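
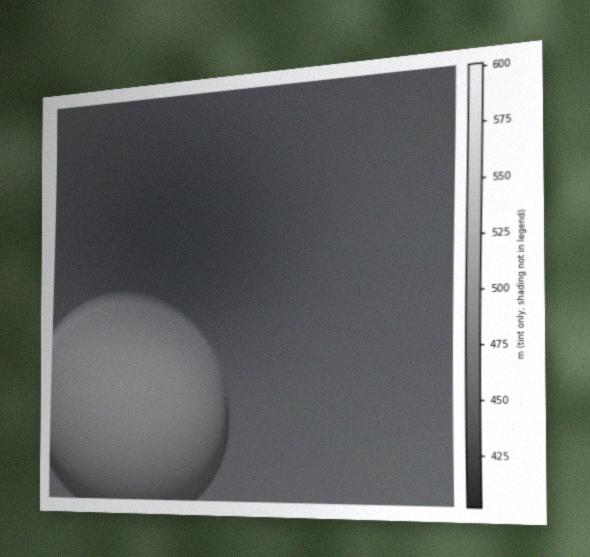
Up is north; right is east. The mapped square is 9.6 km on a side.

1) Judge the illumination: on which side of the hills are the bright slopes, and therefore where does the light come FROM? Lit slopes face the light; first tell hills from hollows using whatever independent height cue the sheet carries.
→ N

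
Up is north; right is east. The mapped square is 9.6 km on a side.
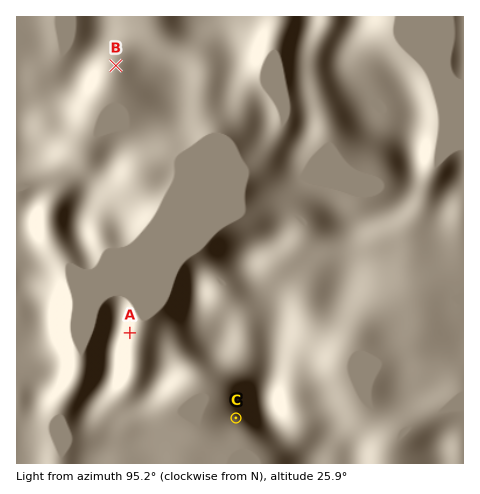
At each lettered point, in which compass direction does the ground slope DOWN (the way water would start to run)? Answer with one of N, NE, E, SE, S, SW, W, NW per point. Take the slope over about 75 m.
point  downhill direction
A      E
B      S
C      SW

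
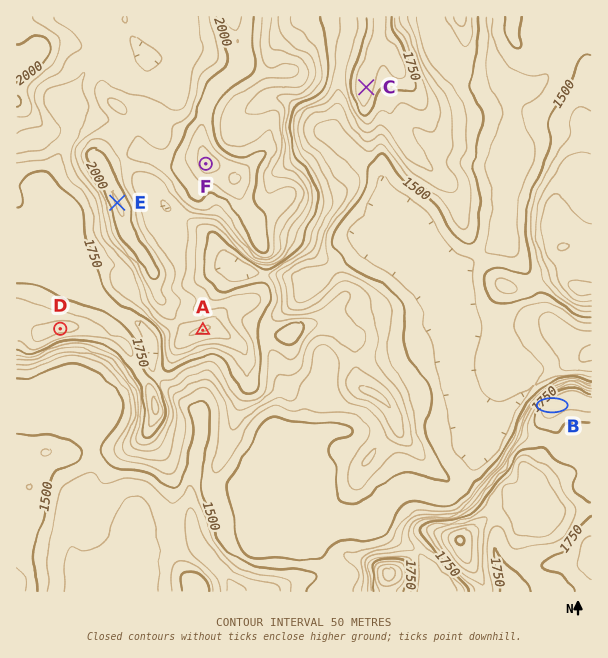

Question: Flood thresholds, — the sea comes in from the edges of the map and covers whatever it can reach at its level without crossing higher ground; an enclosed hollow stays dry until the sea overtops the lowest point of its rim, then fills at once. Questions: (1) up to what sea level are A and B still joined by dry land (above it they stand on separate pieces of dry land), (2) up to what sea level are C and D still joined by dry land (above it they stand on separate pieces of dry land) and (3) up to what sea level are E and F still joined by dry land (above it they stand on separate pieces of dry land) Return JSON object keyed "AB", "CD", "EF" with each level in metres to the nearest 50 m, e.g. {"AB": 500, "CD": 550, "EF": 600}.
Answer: {"AB": 1500, "CD": 1700, "EF": 1950}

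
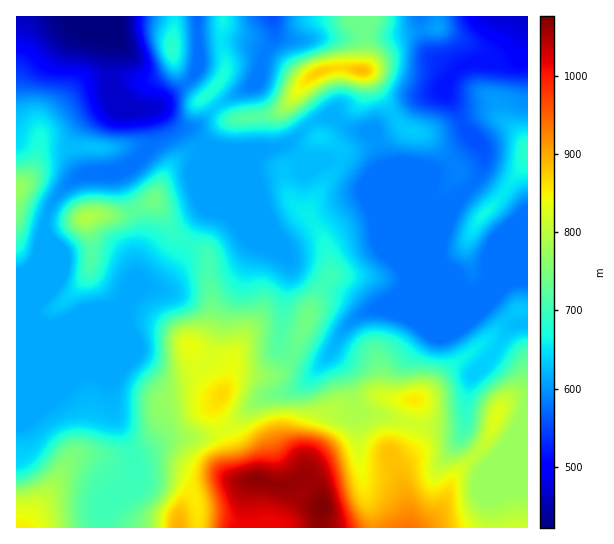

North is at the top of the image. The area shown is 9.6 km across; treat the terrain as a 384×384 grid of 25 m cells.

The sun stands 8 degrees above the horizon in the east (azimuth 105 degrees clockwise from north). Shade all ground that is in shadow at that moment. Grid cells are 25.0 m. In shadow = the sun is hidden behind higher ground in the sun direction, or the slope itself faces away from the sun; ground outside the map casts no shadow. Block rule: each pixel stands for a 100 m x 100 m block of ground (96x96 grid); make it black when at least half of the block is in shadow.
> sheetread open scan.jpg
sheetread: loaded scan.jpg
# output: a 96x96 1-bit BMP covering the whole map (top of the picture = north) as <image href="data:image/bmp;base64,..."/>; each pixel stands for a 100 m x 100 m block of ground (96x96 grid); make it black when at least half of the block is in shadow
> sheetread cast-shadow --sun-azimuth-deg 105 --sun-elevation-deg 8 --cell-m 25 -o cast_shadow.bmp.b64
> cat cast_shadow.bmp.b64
<image width="96" height="96" href="data:image/bmp;base64,Qk2+BAAAAAAAAD4AAAAoAAAAYAAAAGAAAAABAAEAAAAAAIAEAAATCwAAEwsAAAIAAAAAAAAA////AAAAAAAAAAH8PwAAAAAAAAAAAAf8/wAAAAAAAAAAAB/9/wAAAAAAAAAAAH/9/wAAAAAAAAAAAH/9/wAAAAAAAAAAAH///wAAAAAAAAAAAD///wAAAAAAAABgAB///wAAAAAAAAD4AB///wAAAAAAAAD8AB///wAAAAAAAAD+AB///8AAAAAAAAD+AD////AAAAAAAAD/AD////hwAAAAAAD/AD////jwACAAOAD/gH////34AGAAPAB/wH/////4AHAAPgB/wH/////4APAAPwA/wP+AAf/AAHAAPwADAH8AAP4AAAAAP4AAAD+AAH8AAAAAP4AAAH+AAB8AAAAAP4AAAH+DAA8AAAAAP8AAAH+DgAAAAAAAP8AAAP+DAAAAAAAAP8AAAP+DAAADwAAAP+AAAP+CAAAH4AAAP+AAAP/GAAAD4cDAH/AAAP/uAAAB88DgH/gAAP/+AAAA/8AAD/gAAH/+AAAAP4AAB/wAAD/+AAAAHwAAA/wAAD/+AAAAHwAAAfwAAH/+AAAAH4AAAP4AAH/+AAAAH4AA8H4AAH/+AAAAH4AB+D4AAH/+AAAAD8AA/AwAAH/+AAAAD8AAPgAAAP/+AAAAB8AAHwAAAP//AAAAAAAAB4AAAH//wAAAAAAAA8AAAD//4AAAAAAAAOAAAAP/4AAYAAAAAHAAAAAf8AAcAAAAADgAAAAP8AAcAAAAABgAgAAP4AAeAAAAAAAA4AAH4AAfAAAAAAAA8AAD4AAfAAAAAAAA+AABwAAfgAAAAAAB+AAAQAAfgAAAAAAB+AAAAAAPgAAAAAAB+AAAAAAPAAAAAAAB+AAAAAAHAAAAAAAB+AAAAAAAAAAAQAAB+AAAAAAAAAAA4AAD8AAAAAAAAAAA8AAD4AAAAAAAAAAA+AAH4AAAAAAAAAAA+AAP8AAAAAAAAAAA/AAP8AAAAAAAAAAA/AAf+AAAAAAAAAAAfgAP/AAAAAAAAAAAfwAP/AYAAAAAAAAAP4AH/D+AAAAAAAAAH8AA+P/AAAAAAAAAB8AAAf/AAAAAAAAAA+AAAf/gAAAAAAAAA/AAAP/gAAAAAAAAAfAAAB/gAAAAAAAAAfgAAAPwAAAAAAAAAfwAAADwAAAAAAAAAfwAAAAAAAAAAAAAA/wAAAAAAAAAAAAAA/4AAAAAAAAAAAAAA/wAAAAAAAAAAAAAA/wAAAAAAAAAAAAAAAAAAAB8HgAAAAAAAAAAAAD/PwAAAAAAAAAAAAH/H4AAAAAAAAAAAAH/j+fAAAAAAAAAAAH/gf/gAAAAAAAAAAP/wP/gAAAAGAAAAAf/4P/wAAAAOAAAAAf/8P/4AAAAfAAAAAf/+P/8AAAAeAAAAAP5/P/+AAAAAAAAAAP4/P//AAAAAAAAAA/4fv//gAAAAAAAAD/4fP//8AAAAAAAAH/4fP///AAAAAAAAf/4fP///AAAAAAAA//4fH///AAAAAAAB//4fD///AAAAAAAD//4fAP/+AAAAAAAH//4fAAAcAAAAAAAH//4fABwOAAAAAAAH//4fADweAAAAAA="/>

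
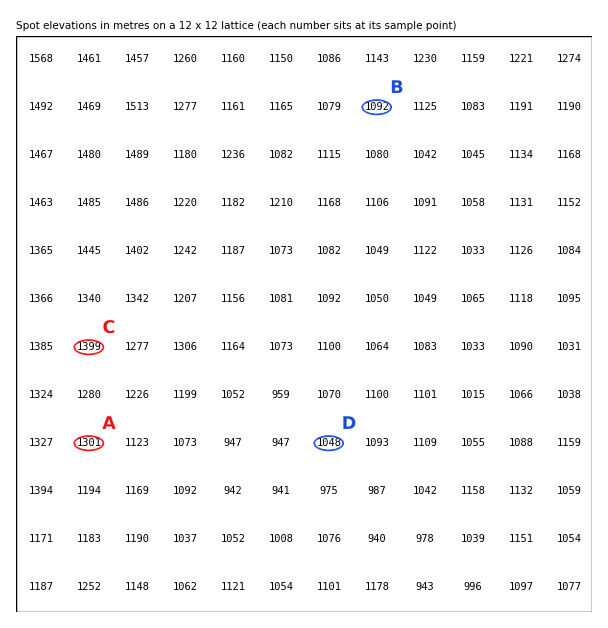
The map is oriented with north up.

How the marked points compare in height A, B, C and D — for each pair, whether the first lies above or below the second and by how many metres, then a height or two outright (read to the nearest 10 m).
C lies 350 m above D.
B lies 310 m below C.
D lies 250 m below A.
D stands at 1050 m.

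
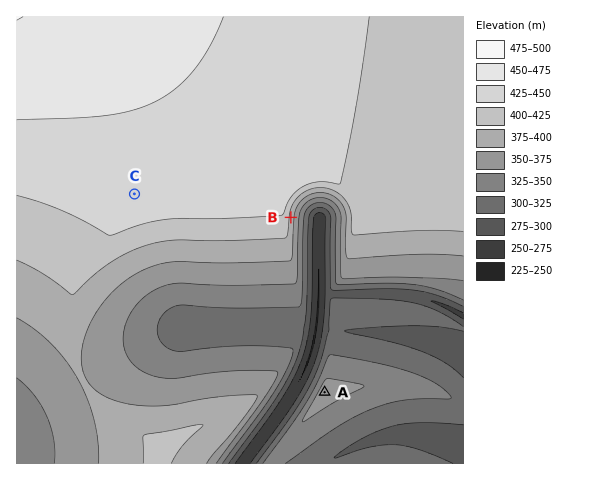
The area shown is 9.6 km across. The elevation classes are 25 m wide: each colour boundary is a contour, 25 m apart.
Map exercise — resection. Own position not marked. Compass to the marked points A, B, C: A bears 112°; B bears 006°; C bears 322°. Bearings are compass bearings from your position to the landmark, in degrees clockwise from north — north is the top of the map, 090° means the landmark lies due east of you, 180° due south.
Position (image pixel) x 274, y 372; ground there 350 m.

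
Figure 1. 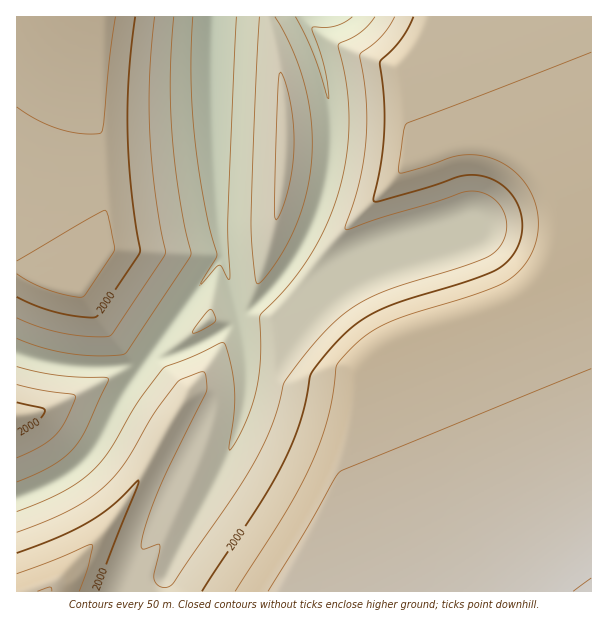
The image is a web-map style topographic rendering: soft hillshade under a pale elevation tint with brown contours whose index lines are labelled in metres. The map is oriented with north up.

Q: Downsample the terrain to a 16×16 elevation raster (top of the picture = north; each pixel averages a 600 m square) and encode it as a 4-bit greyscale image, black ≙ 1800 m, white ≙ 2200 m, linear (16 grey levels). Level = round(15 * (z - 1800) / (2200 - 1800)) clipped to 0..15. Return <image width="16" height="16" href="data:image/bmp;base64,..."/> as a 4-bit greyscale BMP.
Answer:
<image width="16" height="16" href="data:image/bmp;base64,Qk32AAAAAAAAAHYAAAAoAAAAEAAAABAAAAABAAQAAAAAAIAAAAATCwAAEwsAABAAAAAAAAAAAAAAABEREQAiIiIAMzMzAERERABVVVUAZmZmAHd3dwCIiIgAmZmZAKqqqgC7u7sAzMzMAN3d3QDu7u4A////AKp2aKvMzMzdeIZWiszMzM1Fd1V5u8zMzENHZFiru8zMdTVlR5u7u8xlNGVGm7u7uzRDRDV6u7u7Z2QzNVeau7uZhjI0VWeJu5mXQkRFRVaqmZdCRTZlVpqZl0FFNYh4qpmWMTY1iqqqmpYxNTWJmaqqljE1JYmZmaqnMTQkeZmZ"/>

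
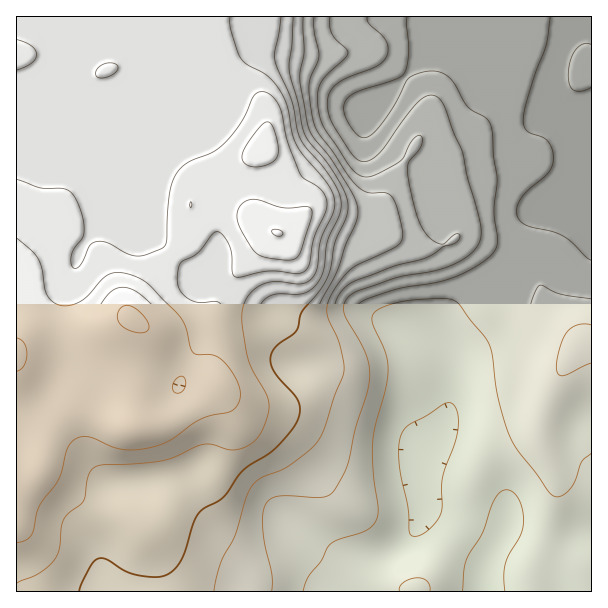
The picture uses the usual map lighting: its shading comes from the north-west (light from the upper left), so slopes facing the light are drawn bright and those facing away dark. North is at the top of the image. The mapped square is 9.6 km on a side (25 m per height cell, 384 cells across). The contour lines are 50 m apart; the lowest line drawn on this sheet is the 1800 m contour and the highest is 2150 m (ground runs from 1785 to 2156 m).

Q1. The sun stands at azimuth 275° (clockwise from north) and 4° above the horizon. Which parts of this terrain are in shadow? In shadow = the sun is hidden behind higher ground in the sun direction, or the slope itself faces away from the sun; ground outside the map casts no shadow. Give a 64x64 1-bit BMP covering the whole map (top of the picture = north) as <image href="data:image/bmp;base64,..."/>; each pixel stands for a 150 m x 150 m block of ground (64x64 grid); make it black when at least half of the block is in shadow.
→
<image width="64" height="64" href="data:image/bmp;base64,Qk0+AgAAAAAAAD4AAAAoAAAAQAAAAEAAAAABAAEAAAAAAAACAAATCwAAEwsAAAIAAAAAAAAA////AAAAAAAOAA+PwAPwAA8AD5/AAfAAD4Afn4AAwAAPgB+/gAAAAB/AP//AAAAAP8B//8AAAAB/wH//wPAAAH+AP/+B+AAAfwA5/4H8AAB/AAH/g/wAAD/AAf+D/AAAH/AB/8P8AAAf+AH/x/4AAA/wAP///wAAD8AAf///gAAPAPh////AAAQA/D///+AAAAD4P///4AgAAAB////gCAAAAH///+AMAAAAf///4AAAAAB////gAAAAAP///+AAAAAA////wAAAAAD////AADAAAP///4AAMAAB/+//gAAwAHH/n/+AAAAA+f5//wAAAAD5/H//AAAAAfD8//8AAAAD4Pj//4AAAAPA+P//wAAAAwBw///wAAAAAAD///gAAAAAAP///AAAAAAA///8AAAAAAH///4AAAAAAf///gAAAAAB////AAAAAAD///8AAAAAAP///4AAAAAAf///AAAAAAA//94AAAAAAD//gAAAAAAAf/8AAAAAAAB//wAAAAAAAf//AAAAAAAH//4AAAAAAAf//AAAAAAAB//4AAAAAAAH//gAAAAAAAf/+AAAAAAAB//4gAAAAAAH//CAAAAAAA//8AAAAAAAD//wAAAAAAAP/+AAAAAAAA//wAAAAAAAB/9wAAAAAAAH/3AAAAAAAAf/8AAAAAAAB//wAAAAAAAH/AAAAA=="/>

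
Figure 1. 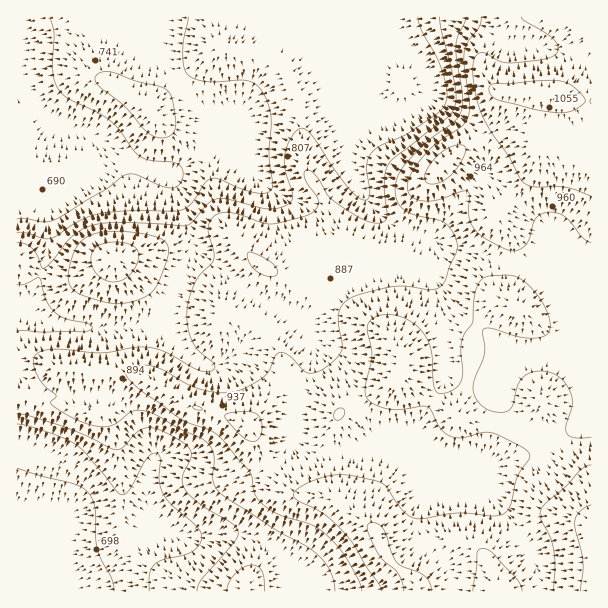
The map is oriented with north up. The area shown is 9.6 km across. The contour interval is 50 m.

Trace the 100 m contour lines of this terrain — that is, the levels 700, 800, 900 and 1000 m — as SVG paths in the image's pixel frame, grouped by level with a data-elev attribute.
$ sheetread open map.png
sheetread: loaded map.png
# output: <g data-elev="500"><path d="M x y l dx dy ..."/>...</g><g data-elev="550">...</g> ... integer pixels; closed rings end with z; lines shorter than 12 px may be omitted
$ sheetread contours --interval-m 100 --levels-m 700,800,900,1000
<g data-elev="700"><path d="M17 468l58 16 8 4 6 6 4 7 2 8 1 28 1 12 4 11 10 18 3 13"/><path d="M50 17l4 16-1 41 3 10 4 8 9 7 27 13 14 8 9 9 13 20 8 7 10 4 27 4 5 4 1 8-4 9-9 3-12-3-21-10-9-1-6 3-16 12-52 31-10 2-18-4-9 1"/></g><g data-elev="800"><path d="M17 414l13 2 35 11 49 22 8-1 16-17 11-3 15 4 23 14 3 4 1 5-9 22 0 6 3 6 15 15 32 20 5 4 1 5-1 4-4 6-31 36-4 6-1 6"/><path d="M17 284l7 0 15-7 7 23 8 12 11 6 21 5 6 4-2 3-7 2-66-1"/><path d="M418 17l3 13 14 24 6 14 5 19 0 14-3 7-9 8-29 19-25 11-9 7-4 12 3 27-1 5-2 3-7-1-9-8-18-23-19-30-6-7-6-3-5 2-4 5-8 17 0 16 8 29-3 6-6 3-9 3-9 0-36-9-11-2-10 5-17 19-6 3-63-3-30 3-10 4-10 7-20 24-9 8-2-1-5-12-5-7-8-4-7-1"/></g><g data-elev="900"><path d="M107 281l6 1 7-1 11-8 5-7 2-8 0-6-3-4-8-5-13-1-12 2-8 5-3 8 2 10 5 8z"/><path d="M267 276l6 0 4-1 0-5-2-4-17-11-7-3-3 1 0 6 4 8 7 6z"/><path d="M466 17l-1 6-7 13-2 9 1 14 6 37-2 17-7 9-25 18-21 21-9 12-4 13 2 14 7 10 10 5 29 7 6 4 6 10 2 7 0 8-7 15-4 13-4 6-5 4-6 1-26-4-15 1-28 7-15 6-6 6-3 9 1 11 3 18-1 7-4 6-8 8-14 8-9-1-16-16-6-3-5 0-4 4-7 15-7 7-21 11-18 3-13-2-15-4-30-17-12-4-17 0-6 3-3 3 2 6 9 9 41 30 11 6 21 7 11 8 28 33 3 6 3 17 9 12 17 9 31 10 16 11 19 23 12 22 3 10"/></g><g data-elev="1000"><path d="M432 591l-3-9-4-6-8-4-15-6-6-4-5-10-5-19-4-6-7-4-6 0-2 4 1 4 7 18 8 11 15 13 4 9 2 9"/><path d="M522 591l-2-7-6-8-22-23-9-5-4 1-2 3-1 17-3 22"/><path d="M591 465l-10 5-15 16-21 18-5 8 1 7 9 18 4 13 1 16-1 25"/><path d="M428 183l6 1 6-2 13-9 11-17 2-6-2-4-5-1-9 2-15 11-7 9-3 7 0 6z"/><path d="M521 17l4 4 27 17 6 7 0 6-4 5-8 3-34 4-12-2-15-8-5 0-3 1-4 8 0 12 2 19 5 18 10 20 17 23 12 23 5 6 10 4 33 1 24 8"/></g>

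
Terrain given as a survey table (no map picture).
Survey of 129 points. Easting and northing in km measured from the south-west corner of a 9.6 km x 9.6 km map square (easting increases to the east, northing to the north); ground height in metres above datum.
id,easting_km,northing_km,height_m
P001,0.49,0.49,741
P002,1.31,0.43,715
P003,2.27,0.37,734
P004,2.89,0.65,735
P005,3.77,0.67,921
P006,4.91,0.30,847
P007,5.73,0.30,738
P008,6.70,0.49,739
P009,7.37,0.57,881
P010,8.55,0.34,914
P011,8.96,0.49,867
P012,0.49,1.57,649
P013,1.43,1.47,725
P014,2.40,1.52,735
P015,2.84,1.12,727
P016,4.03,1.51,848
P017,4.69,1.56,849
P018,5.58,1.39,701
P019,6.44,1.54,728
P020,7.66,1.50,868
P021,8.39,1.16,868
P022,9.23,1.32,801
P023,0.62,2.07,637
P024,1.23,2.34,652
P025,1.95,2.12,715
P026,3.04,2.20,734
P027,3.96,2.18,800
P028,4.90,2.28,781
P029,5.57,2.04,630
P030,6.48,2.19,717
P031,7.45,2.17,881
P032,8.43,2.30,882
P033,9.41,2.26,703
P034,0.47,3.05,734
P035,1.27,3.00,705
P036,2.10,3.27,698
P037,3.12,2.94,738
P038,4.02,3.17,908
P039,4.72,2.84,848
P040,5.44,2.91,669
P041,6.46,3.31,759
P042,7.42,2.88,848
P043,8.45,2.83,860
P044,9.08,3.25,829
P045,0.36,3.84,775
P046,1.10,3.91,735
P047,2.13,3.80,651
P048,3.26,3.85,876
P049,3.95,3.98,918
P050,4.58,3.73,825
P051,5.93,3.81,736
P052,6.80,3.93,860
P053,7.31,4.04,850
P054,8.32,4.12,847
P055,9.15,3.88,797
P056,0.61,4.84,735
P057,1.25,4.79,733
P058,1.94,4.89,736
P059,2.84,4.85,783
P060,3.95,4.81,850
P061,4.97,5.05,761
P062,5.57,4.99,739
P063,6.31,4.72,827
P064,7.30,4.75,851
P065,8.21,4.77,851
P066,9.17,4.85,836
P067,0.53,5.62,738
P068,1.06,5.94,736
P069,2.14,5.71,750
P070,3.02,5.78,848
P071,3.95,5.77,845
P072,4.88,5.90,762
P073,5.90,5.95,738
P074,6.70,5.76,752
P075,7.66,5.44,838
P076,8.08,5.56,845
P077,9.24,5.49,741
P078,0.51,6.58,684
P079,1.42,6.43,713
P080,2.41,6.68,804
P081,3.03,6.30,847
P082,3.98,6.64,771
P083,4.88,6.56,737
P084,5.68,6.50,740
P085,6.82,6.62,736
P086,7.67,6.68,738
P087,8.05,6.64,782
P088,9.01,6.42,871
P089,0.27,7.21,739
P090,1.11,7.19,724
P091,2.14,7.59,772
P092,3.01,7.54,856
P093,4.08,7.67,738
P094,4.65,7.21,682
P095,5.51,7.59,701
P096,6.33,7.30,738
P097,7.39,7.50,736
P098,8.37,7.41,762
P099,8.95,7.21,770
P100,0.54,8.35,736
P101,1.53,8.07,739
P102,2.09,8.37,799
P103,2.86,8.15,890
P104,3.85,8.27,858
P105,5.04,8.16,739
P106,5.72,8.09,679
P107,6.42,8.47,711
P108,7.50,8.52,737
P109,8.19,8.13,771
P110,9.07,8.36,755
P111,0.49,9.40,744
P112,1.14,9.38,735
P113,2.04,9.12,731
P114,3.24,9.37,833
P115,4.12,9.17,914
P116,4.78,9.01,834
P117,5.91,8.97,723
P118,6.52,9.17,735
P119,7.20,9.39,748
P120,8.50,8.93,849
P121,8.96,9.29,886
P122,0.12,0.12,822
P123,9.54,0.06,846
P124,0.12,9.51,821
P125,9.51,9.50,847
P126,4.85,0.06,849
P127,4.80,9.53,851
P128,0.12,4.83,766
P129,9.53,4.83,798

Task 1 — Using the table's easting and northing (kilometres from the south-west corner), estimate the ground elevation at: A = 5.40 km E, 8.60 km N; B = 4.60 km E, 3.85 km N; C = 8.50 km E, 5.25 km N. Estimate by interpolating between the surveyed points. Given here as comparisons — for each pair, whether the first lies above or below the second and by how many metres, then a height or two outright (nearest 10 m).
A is below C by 120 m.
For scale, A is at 730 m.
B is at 790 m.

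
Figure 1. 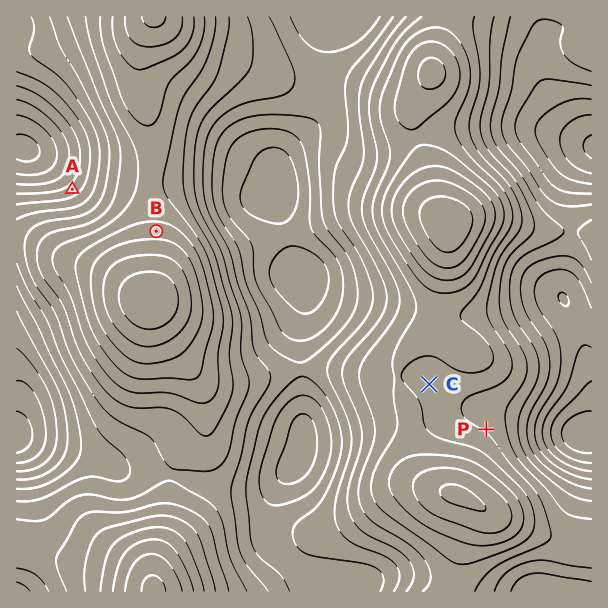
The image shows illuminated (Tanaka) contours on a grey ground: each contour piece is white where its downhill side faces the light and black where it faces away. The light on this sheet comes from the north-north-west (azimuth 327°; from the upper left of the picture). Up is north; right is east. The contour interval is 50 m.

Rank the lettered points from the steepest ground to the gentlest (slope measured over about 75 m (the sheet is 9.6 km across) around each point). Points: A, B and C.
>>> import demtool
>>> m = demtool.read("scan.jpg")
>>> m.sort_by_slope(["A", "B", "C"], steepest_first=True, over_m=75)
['A', 'B', 'C']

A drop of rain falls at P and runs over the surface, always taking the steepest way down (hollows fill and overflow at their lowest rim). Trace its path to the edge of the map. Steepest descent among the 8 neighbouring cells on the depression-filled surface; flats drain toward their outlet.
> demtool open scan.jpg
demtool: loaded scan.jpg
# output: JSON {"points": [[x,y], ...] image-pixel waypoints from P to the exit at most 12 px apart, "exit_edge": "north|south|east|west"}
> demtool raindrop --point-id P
{"points": [[486, 429], [498, 420], [510, 420], [522, 420], [534, 420], [546, 420], [558, 426], [570, 431], [582, 432], [591, 435]], "exit_edge": "east"}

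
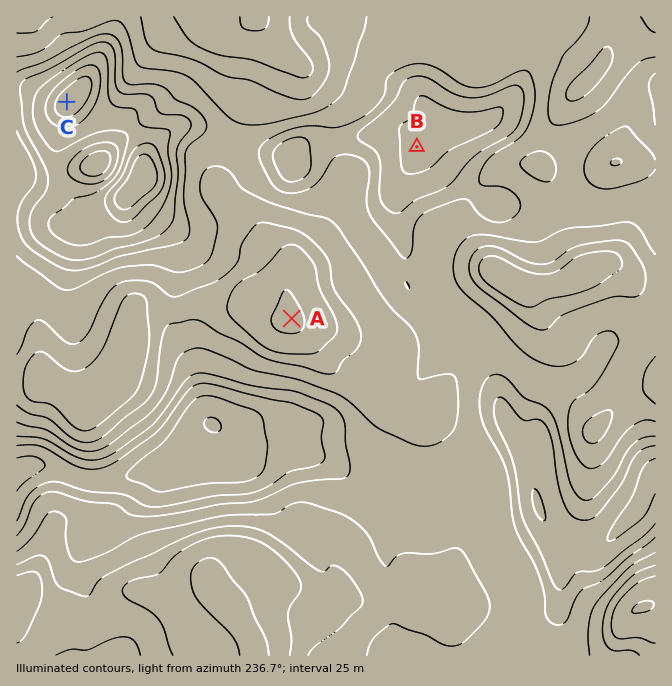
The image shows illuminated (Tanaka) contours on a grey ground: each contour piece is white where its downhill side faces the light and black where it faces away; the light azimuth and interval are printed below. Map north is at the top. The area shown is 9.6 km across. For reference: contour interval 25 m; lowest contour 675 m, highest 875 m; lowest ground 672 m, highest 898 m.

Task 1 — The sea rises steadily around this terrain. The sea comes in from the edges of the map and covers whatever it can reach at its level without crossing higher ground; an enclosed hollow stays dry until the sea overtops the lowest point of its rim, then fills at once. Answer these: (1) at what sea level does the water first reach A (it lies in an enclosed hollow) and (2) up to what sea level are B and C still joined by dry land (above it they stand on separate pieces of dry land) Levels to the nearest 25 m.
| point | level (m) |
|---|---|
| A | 725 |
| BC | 750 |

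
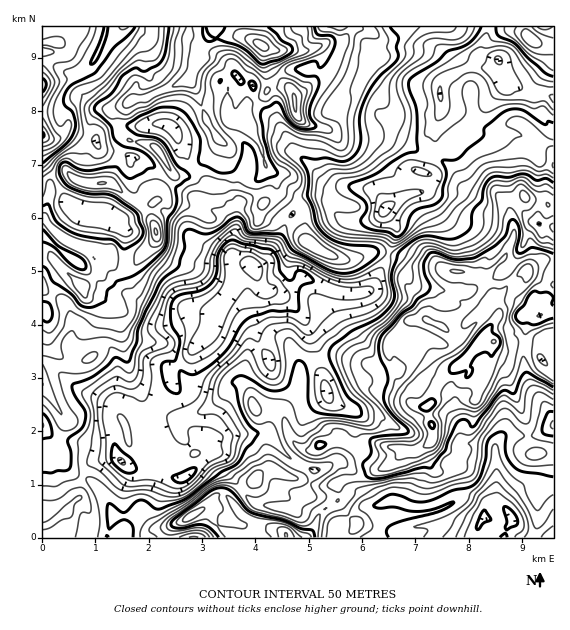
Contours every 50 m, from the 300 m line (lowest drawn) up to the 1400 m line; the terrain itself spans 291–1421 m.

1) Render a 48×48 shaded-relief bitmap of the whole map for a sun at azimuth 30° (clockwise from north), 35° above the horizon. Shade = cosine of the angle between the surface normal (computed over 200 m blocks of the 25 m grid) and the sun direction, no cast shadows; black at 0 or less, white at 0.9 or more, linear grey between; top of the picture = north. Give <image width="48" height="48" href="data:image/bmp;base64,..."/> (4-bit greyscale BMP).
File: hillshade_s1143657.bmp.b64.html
<image width="48" height="48" href="data:image/bmp;base64,Qk32BAAAAAAAAHYAAAAoAAAAMAAAADAAAAABAAQAAAAAAIAEAAATCwAAEwsAABAAAAAAAAAAAAAAABEREQAiIiIAMzMzAERERABVVVUAZmZmAHd3dwCIiIgAmZmZAKqqqgC7u7sAzMzMAN3d3QDu7u4A////AKupiZh5mEAAWrqa7/2qmZqYmZmZq7qoeJqpmImJqHU0ipvf/+yYiruZmYiJmqqFeJmah5qrzLupqc//7Kuni7u6mIiIiZhEiYiJZ7zN7turvO2qmaqImYiZh3iIiIU1iHh2a97u7uyq39iJmIiJl1RERFVnZ3RXmHh4re7d3LurzaqpiruqqEIRJEZmeHVnh4ibze2qqZiazLvL3aeKp2ZDM2mYmYVVZ5m7vNl4mZibyprN2FNXZ5h2ZViqupZniaq6q6eJmZmqmIq8hYiHipisyWeqqoeKvKmIrKiqqYmph3iZasu6vMzdp4qYiHiazWaJrKmqmZmHdVVnjMvO/9umNKuXZ3dovEe8zKqpmaqXZUSJrLzv7IYxNqqFVXZZqWrNyqmJq7uoZVe7y73bhTM1eal0ZmVqppzLqHZpq7qYZ3vdy7y3QkZ4qrmGiGWKYsuod2Vqu6mYia3tuauENHiJqql3mXeXELl3ZnaLupu6qr3siLp0R4iJmqmImomWNZiZiHaamJzLqr3Jabp1eZd4iqqqmZqXiYmpqneZeKzLqqy3etuYq6d4mqurmJupmYmYiGeaq8uqqauonNyru5iZqZiZmcy7qomYdmiazduqmZuqzturu7qph3ipq9zcy5qWVniZq8uqmavM3rmrzMuZqaypq7vMy8uDR4q4mqqZmqzN24mrzMuZq8yqqbuamckyeaupiXZnmqvLqIq7u7l2i7qqqruXh4U4uZmJh1RGiqu4Z6qFRnZEiYeIiruWeFWduYiIhlVoq7yWV3MAE1VHhlaJq7uZm2nbeZqHZ4mau6lVQwACVmZ4h3vu3Lq8y6yViryoZqqqmGMiEABr3Kq6mc/+3LrN3ad63e65aKuoZCAAATr//u/srP/ty6u9/2nv7uyVi7p1QxABNr/////8rO3Lqpm+7a7tzLlTzJZWZBE2is79zN/Zq8upmHnduN7KmXQmuneJlkaIib7amryprMupmGrJdtuVQyFZqqqYh2aJic26vMqJrLqal2qpq8kxIjjKvKl3d1aJmbyrzLh3mpiJl5zO7bY4us3LupmHZmd4msuYdmeImpeKmd3v/pfP7uy7l8yWZ5mK3tl0NFaJqHerq97v7Zvt3bqXW+uHeJme/qdTRnd3d3m6vMzdybu7ynZmr9qHeqe9yWVEeZmIirqqq7u7mneZlket/rhlrJfLlBNIu7qpq7qqqpmprTV2ZFm8y3VHyYnKYBiszMuqu7uqqqmb3FdUQ2ZlZkRauau4IJzMu7qqu7upq7vN3IhVeJh1REVrqruWJrqquqms27uJq83u3YeJu6mqlkR7u7uGSsqZqpm8y8qJq93cuVabu6rNuXabq7hnnuupqpiruqiazcuYZDerqprMupmoinMmrcuZmqiIeHeazbl1Q3q6mqrMuYiYhzATRWeKqqmId3d5uqdSNaupmaq7qGiZcwA2h3iaqqqqmZdmiGQQSJmZmauqlmiIdDa97c3dyprLqXVWd0IUvImqmayphnd5l4zv7t79yIrLl1VneFJK7Q=="/>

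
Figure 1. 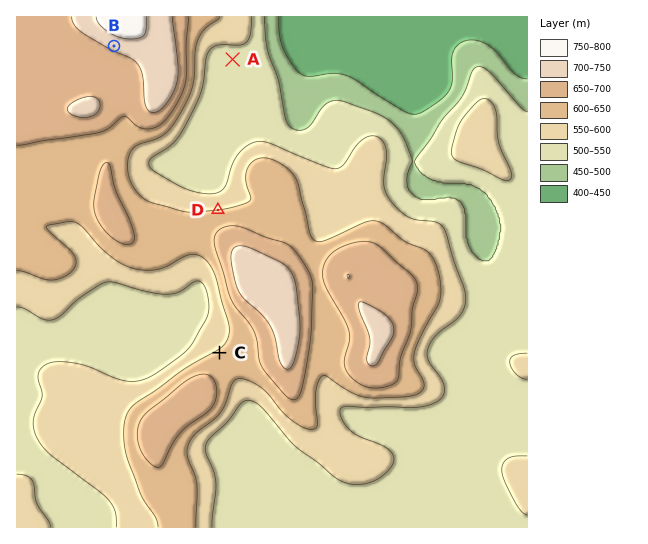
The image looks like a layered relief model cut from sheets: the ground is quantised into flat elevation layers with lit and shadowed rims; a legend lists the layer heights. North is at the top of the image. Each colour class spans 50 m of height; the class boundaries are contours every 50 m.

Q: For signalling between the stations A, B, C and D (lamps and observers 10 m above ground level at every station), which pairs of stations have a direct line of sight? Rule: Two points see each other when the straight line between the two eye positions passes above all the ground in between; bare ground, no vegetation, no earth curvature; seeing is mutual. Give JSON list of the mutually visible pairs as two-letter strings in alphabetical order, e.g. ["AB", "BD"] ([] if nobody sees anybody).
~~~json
["AD", "BC"]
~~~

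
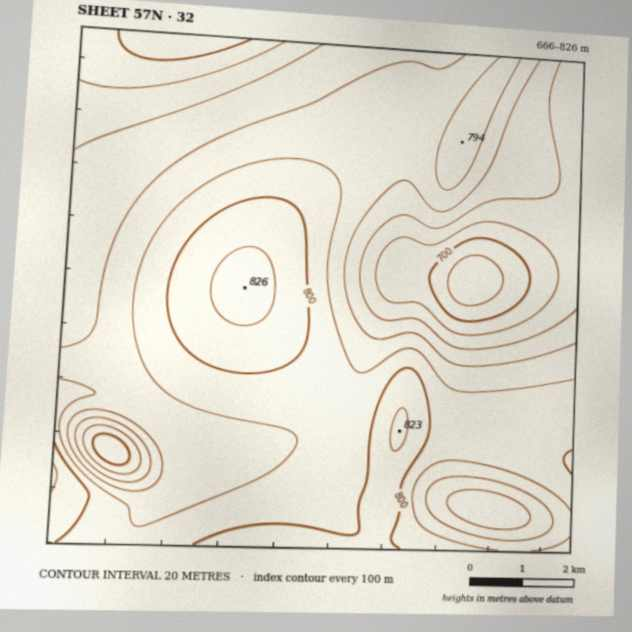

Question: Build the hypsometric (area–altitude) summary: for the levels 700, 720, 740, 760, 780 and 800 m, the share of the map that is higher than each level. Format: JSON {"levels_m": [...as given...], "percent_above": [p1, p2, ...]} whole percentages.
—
{"levels_m": [700, 720, 740, 760, 780, 800], "percent_above": [96, 90, 79, 62, 38, 13]}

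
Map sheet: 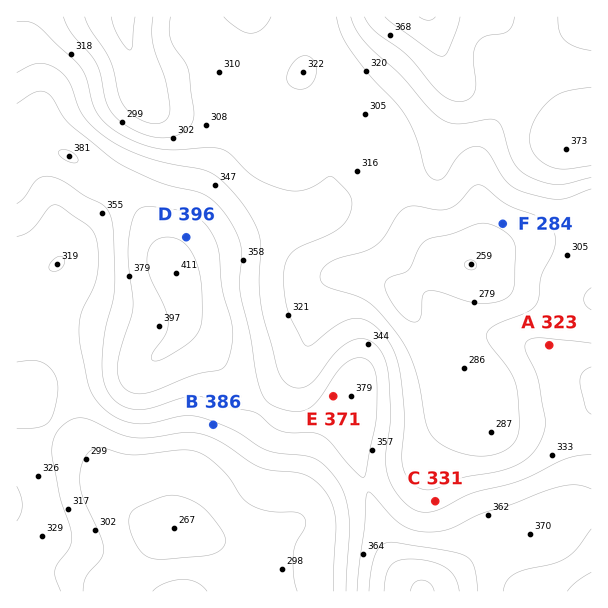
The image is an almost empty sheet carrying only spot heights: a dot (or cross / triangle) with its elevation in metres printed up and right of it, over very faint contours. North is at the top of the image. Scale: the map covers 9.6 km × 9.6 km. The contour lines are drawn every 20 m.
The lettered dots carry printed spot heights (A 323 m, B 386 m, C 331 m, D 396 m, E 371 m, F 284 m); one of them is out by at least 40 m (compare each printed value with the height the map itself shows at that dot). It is B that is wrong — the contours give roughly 336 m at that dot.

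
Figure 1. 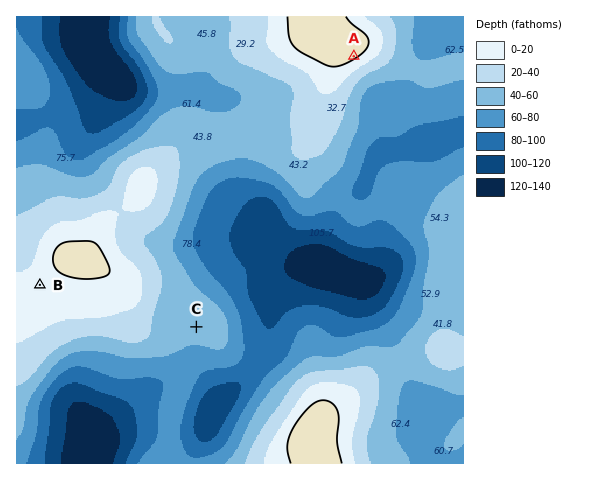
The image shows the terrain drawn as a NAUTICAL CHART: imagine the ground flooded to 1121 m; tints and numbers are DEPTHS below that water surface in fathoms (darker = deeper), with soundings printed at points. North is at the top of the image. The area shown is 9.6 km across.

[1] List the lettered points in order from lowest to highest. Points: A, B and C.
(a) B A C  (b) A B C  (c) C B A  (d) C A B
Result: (c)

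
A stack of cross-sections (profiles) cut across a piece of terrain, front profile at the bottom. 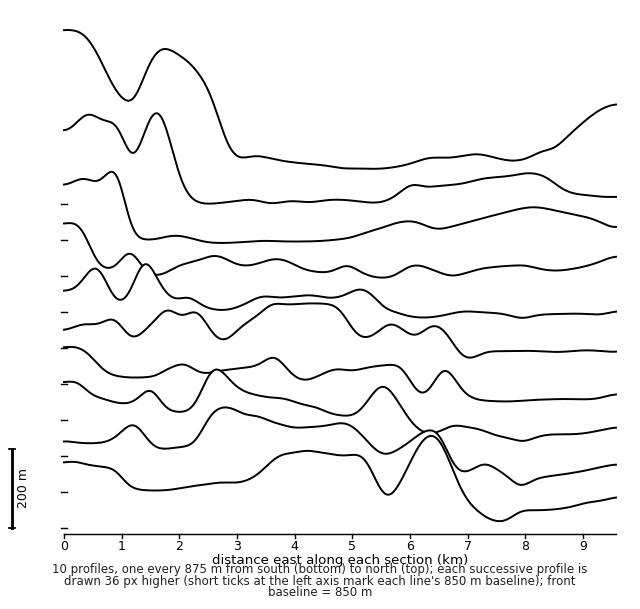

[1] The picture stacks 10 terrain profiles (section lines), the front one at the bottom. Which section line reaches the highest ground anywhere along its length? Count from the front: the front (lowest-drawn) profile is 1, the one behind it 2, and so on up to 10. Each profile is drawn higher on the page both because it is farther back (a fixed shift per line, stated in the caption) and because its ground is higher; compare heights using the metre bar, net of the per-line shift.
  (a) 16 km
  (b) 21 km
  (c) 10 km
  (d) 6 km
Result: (c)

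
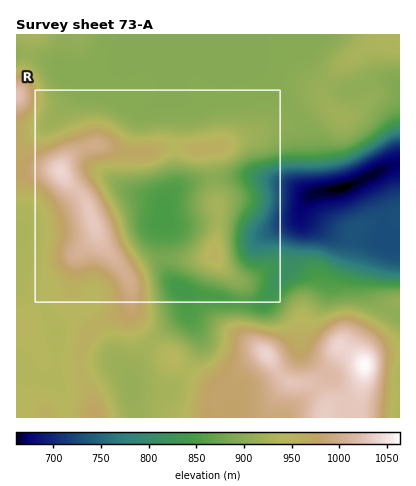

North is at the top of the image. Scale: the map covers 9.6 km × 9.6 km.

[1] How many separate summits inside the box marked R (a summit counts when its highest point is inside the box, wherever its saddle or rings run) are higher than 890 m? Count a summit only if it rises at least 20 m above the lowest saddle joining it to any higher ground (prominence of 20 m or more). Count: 2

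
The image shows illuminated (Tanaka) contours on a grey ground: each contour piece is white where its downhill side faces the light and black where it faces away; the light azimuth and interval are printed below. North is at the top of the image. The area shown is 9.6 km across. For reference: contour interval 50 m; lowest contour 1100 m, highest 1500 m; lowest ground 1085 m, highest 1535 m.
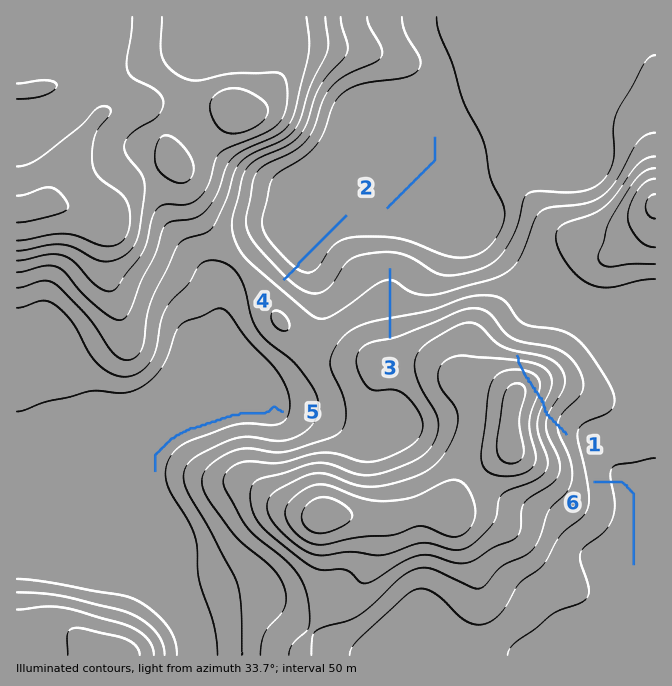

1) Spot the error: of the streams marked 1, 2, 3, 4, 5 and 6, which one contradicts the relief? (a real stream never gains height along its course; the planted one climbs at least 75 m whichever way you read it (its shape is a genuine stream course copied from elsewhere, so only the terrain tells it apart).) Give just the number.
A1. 1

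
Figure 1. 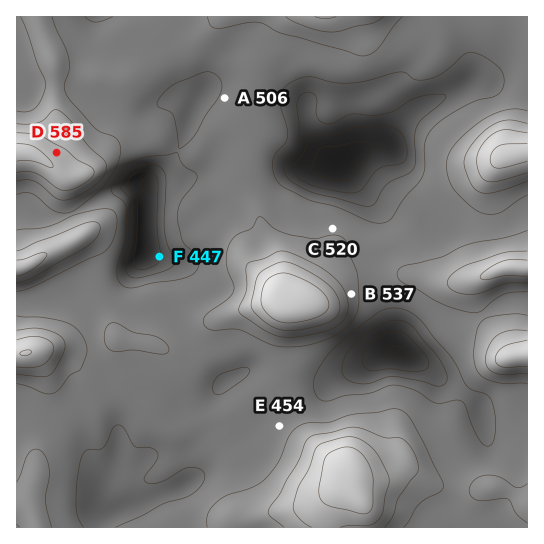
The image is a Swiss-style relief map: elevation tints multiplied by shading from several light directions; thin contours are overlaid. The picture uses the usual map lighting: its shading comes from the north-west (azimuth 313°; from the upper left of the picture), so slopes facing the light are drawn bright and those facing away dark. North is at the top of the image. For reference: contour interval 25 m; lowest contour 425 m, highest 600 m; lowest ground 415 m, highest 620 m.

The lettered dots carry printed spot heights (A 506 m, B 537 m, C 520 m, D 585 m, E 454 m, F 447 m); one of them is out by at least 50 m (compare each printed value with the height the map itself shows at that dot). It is E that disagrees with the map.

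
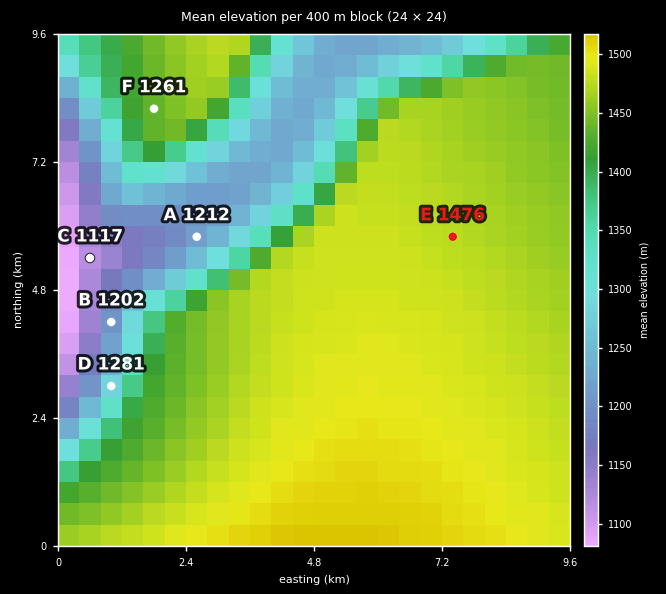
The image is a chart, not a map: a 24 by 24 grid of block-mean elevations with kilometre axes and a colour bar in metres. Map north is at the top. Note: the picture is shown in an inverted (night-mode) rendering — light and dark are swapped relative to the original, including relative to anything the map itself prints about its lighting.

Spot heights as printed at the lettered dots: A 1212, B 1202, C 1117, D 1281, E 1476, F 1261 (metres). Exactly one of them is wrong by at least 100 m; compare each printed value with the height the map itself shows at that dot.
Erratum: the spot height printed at F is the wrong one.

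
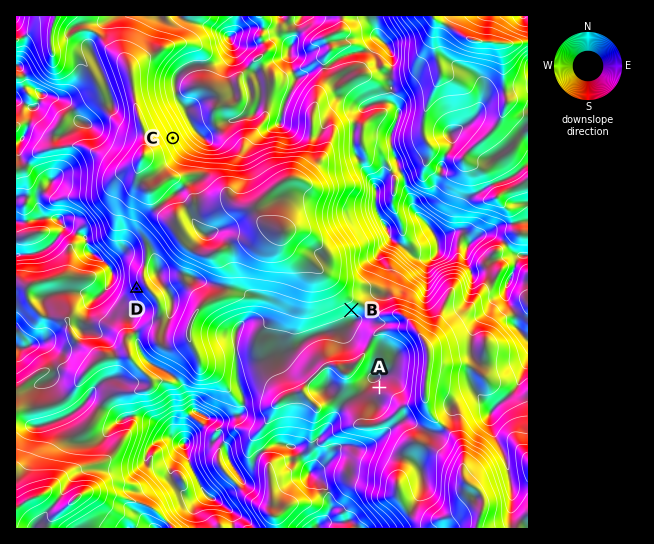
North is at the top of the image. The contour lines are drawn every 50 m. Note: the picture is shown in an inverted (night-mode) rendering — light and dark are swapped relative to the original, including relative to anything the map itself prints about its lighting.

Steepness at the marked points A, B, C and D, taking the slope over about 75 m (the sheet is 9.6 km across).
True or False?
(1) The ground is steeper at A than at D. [False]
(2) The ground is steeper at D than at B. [True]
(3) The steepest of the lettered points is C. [True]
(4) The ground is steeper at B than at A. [True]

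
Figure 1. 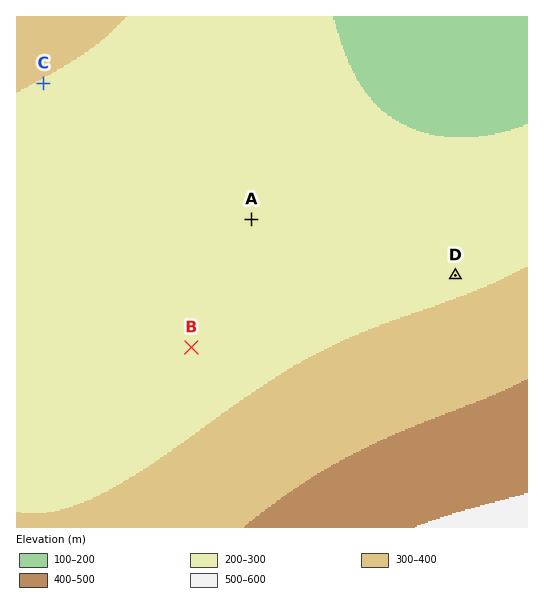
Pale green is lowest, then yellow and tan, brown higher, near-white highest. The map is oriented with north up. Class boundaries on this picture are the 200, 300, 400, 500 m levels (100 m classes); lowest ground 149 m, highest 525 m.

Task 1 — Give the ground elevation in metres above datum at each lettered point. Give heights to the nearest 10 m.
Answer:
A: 240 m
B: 250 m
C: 300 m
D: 280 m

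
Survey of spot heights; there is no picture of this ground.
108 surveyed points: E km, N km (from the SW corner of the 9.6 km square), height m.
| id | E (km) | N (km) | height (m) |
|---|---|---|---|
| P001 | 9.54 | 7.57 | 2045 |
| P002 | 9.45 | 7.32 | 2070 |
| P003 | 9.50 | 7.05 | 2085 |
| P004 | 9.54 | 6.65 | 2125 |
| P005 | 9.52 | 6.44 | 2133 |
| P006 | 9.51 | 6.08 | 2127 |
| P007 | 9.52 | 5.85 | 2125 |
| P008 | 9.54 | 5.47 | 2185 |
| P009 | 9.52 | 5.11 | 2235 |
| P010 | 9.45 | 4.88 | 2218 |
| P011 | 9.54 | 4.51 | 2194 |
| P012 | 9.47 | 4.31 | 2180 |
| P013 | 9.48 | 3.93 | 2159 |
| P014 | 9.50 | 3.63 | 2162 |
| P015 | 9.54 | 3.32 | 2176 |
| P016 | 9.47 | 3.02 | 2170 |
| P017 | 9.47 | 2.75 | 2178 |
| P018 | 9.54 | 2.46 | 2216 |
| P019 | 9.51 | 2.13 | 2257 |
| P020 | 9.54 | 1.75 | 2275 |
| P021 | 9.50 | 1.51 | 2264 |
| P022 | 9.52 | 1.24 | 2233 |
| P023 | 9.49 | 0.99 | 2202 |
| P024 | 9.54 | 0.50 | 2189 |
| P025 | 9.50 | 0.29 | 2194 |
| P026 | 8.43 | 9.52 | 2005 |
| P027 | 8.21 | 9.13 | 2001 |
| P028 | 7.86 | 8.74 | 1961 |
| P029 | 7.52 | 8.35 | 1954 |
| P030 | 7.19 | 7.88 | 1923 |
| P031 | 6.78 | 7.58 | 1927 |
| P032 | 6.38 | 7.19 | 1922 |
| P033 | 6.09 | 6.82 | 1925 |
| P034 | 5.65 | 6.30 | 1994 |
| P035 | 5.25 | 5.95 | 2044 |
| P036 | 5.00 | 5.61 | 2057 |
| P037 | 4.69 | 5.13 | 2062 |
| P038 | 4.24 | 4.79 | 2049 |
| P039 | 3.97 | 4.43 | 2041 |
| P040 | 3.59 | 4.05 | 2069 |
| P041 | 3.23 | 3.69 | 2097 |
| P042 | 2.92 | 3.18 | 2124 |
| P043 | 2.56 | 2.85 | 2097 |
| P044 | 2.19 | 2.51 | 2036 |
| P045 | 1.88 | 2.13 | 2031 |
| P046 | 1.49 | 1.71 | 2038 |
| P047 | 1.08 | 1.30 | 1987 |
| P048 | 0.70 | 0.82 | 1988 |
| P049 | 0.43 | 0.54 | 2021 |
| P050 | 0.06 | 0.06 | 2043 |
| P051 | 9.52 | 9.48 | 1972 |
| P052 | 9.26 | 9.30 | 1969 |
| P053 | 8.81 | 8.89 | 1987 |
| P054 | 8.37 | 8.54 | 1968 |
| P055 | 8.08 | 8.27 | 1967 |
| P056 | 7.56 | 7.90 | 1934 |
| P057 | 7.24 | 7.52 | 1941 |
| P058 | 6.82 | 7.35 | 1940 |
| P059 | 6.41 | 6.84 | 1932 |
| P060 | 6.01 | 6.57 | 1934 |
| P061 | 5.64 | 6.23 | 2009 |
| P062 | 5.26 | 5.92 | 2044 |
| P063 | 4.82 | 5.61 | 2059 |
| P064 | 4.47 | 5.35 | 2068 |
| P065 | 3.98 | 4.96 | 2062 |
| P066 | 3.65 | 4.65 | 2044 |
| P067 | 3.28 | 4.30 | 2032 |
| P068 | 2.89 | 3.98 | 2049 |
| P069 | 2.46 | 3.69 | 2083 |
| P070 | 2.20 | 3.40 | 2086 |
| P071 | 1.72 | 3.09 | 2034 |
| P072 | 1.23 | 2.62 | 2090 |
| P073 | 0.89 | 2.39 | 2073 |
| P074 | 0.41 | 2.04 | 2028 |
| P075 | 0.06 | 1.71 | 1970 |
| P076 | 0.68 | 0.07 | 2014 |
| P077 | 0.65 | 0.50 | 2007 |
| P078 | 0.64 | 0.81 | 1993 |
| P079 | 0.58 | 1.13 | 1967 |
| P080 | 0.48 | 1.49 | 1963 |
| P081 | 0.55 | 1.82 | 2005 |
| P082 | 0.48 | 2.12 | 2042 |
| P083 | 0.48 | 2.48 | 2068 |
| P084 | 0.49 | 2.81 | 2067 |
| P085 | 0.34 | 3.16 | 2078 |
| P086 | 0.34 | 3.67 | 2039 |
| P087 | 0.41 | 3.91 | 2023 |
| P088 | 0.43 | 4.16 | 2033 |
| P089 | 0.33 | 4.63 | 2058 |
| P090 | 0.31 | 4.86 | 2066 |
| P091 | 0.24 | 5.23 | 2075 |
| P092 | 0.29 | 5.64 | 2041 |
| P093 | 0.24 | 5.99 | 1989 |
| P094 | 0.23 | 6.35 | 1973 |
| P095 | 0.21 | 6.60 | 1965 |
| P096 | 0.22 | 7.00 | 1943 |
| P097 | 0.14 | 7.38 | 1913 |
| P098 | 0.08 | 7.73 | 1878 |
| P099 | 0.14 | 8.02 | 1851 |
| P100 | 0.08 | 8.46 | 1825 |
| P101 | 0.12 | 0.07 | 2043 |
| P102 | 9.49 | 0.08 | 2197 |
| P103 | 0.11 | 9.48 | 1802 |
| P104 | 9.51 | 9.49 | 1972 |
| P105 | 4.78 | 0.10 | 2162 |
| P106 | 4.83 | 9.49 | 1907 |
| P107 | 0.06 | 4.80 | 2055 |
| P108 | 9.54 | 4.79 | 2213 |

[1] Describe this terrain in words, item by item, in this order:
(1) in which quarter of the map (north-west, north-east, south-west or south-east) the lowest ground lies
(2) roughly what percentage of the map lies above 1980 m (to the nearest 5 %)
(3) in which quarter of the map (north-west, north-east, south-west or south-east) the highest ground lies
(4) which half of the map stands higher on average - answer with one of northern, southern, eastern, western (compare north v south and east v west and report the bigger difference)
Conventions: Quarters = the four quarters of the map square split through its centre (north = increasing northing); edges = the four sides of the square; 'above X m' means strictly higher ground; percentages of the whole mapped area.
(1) Look to the north-west quarter for the lowest ground.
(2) Roughly 70 % of the ground is higher than 1980 m.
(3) Look to the south-east quarter for the highest ground.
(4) On average the southern half of the map is the higher ground.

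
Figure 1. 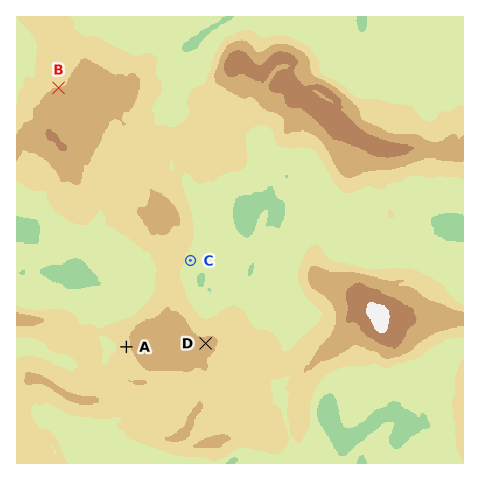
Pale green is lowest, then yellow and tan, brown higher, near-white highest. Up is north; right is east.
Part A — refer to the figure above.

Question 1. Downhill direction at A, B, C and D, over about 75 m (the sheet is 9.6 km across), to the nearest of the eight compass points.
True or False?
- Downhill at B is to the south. False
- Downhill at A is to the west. True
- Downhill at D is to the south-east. False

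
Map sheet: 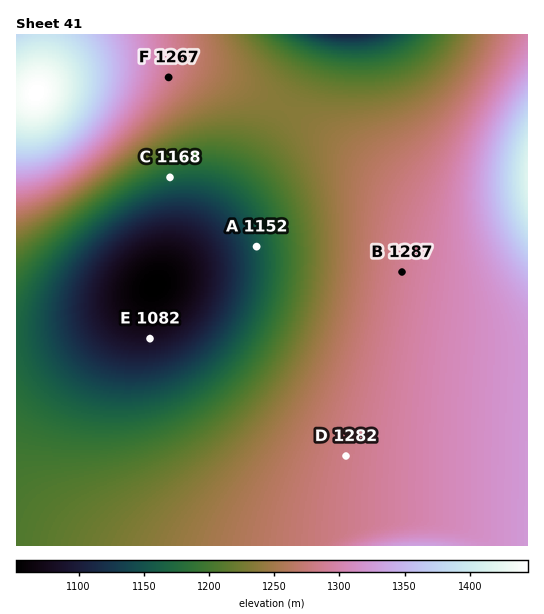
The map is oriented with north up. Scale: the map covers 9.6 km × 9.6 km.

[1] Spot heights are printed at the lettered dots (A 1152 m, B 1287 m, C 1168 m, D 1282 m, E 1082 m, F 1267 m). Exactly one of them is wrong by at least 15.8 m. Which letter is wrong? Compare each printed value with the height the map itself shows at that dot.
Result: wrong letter F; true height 1286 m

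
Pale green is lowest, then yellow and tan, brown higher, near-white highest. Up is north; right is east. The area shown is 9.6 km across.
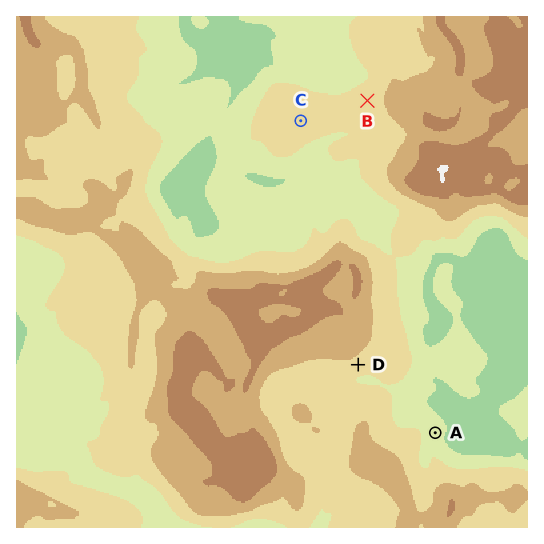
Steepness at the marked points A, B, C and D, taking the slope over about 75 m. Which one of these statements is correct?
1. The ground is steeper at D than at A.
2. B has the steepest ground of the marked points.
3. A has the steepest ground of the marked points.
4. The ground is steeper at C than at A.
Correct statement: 1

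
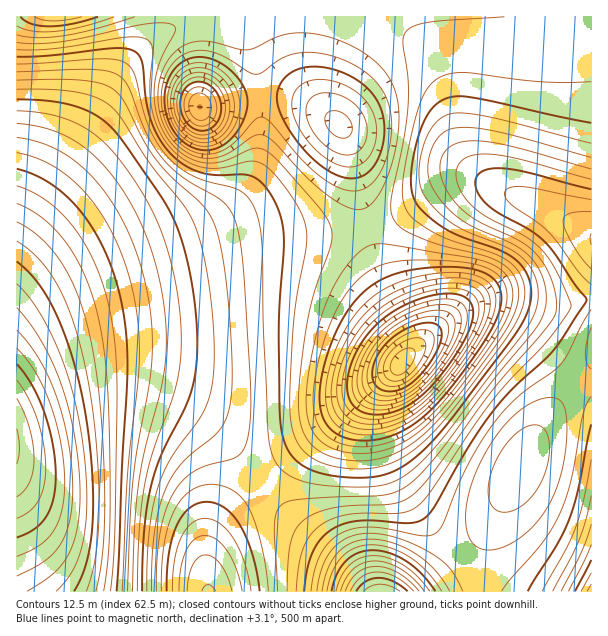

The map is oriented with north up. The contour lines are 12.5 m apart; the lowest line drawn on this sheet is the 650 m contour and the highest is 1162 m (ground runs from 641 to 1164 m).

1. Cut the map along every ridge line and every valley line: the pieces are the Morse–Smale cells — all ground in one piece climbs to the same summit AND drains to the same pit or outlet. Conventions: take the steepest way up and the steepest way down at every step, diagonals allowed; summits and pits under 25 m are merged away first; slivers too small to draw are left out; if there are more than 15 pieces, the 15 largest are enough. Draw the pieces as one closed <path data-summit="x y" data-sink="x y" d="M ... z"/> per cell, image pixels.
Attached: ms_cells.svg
<path data-summit="17 446" data-sink="401 363" d="M365 228l-38 6-66 2-57 11-106 31-53 24-18 12-11 12 0 94 49-17 27-6 39-1 19 2 26 8 21 10 15 11 24 25 24 29 70-55 60-52 13-12 11-15-4-18-30-57z"/><path data-summit="381 591" data-sink="401 363" d="M591 298l-30 8-21-2-30-6-16 0-26 8-33 24-45 44-42 36-84 66-4 4 2 5 43 44 33 25 20 21 13 17 52-2 35-25 20-22 14-21 49-96 23-31 28-30z"/><path data-summit="591 239" data-sink="339 125" d="M591 16l-294 0-1 20 6 36 16 30 22 23 8 13 18 87 9-1 17-6 58-34 9-3 20 0 64 25 48 28z"/><path data-summit="17 446" data-sink="200 107" d="M230 16l-14 0-22 4-30 12-14 10-32 35-32 54-44 66-26 43 1 72 28-23 45-24 60-24 33-11 36-16 25-22 9-16 6-23 1-63-4-28-9-29-5-7-8-8z"/><path data-summit="17 446" data-sink="209 591" d="M131 396l-27 0-21 2-41 12-26 12 1 170 191-1-2-36 5-18 6-12 13-18 29-27-23-28-24-25-15-11-35-14z"/><path data-summit="591 239" data-sink="401 363" d="M479 181l-20 0-9 3-15 8-25 18-26 12-18 5 14 45 30 57 4 9-1 12 39-34 16-10 17-6 25-2 30 6 21 2 31-9 0-63-49-28z"/><path data-summit="17 446" data-sink="339 125" d="M296 16l-66 1 4 1 13 15 9 29 4 28-1 63-6 23-9 16-16 16-30 16-94 35-44 21-30 20-14 12 1 13 21-18 37-19 95-32 79-18 78-4 39-7-18-89-8-13-22-23-16-30-4-21z"/><path data-summit="381 591" data-sink="591 591" d="M591 366l-27 29-23 31-49 96-14 21-20 22-36 27 170-1z"/><path data-summit="17 446" data-sink="57 17" d="M215 16l-199 1 1 223 25-43 44-66 22-38 19-28 23-23 14-10 24-10z"/><path data-summit="381 591" data-sink="209 591" d="M260 481l-30 26-13 18-6 12-5 18 2 36 161 1-11-17-20-21-33-25-34-34z"/>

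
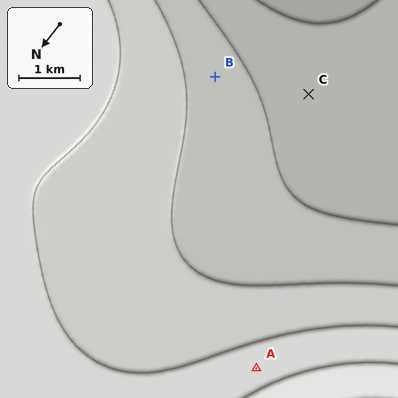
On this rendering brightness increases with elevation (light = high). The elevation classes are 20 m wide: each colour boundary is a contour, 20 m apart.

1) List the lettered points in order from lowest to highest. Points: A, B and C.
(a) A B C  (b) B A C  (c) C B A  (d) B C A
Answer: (c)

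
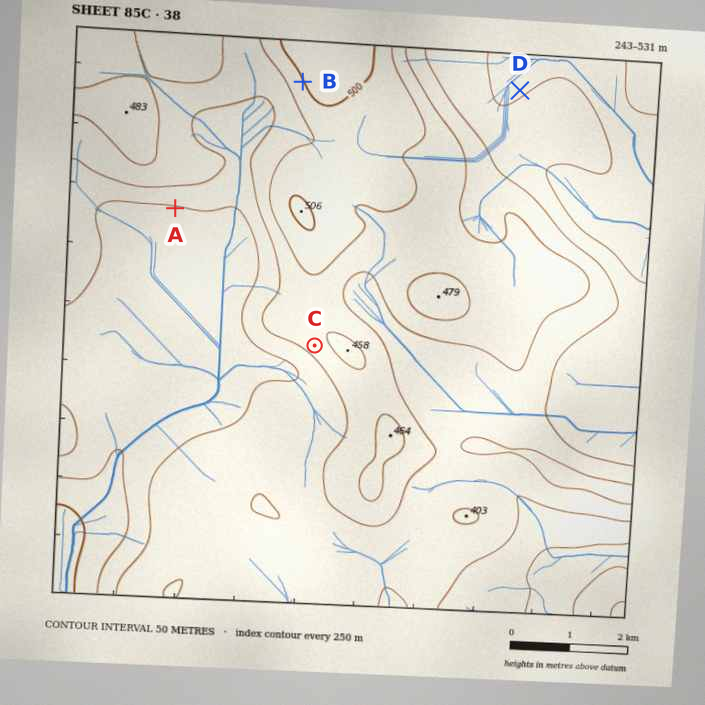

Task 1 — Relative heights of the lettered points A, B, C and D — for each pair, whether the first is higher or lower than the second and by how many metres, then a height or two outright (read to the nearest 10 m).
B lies higher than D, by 210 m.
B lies higher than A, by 150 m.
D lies lower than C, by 140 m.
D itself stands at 290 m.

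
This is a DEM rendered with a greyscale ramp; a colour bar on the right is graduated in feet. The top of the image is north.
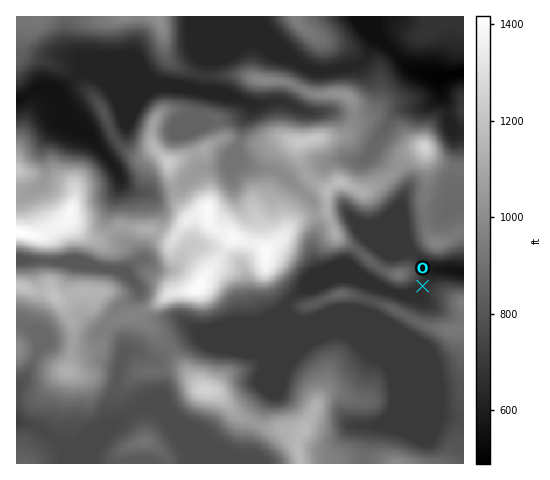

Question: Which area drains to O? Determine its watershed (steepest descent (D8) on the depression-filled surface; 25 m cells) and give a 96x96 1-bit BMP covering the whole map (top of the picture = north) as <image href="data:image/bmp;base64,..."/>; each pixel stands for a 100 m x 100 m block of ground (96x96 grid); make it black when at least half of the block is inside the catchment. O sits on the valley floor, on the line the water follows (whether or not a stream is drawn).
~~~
<image width="96" height="96" href="data:image/bmp;base64,Qk2+BAAAAAAAAD4AAAAoAAAAYAAAAGAAAAABAAEAAAAAAIAEAAATCwAAEwsAAAIAAAAAAAAA////AAAAAAAAAAAAAAAAB/gB//8AAAAAAAAAB/////8AAAAAAAAAD/////8AAAAAAAAAD/////8AAAAAAAAAD/////8AAAAAAAAAB/////8AAAAAAAAAH/////8AAAAAAAAA//////8AAAAAAAAP//////8AAAAAAAB///////8AAAAAAAD///////8AAAAAAAH///////8AAAAAAAP///////8AAAAAAAf///////8AAAAAAA////////8AAAAAAB////////8AAAAAAP////////8AAAAAAf////////8AAAAAA/////////8AAAAAB/////////8AAAAAD/////////8AAAAAD/////////8AAAAAH/////////8AAAAAP/////////8AAAAAf/////////8AAAAA//////////8AAAAB//////////8AAAAD//////////8AAAAH//////////8AAAAP//////////8AAAAf//////////8AAAA///////////8AAAAf//////////8AAAAH//////////8AAAAD//////////8AAAAB//////////gAAAAAf/////////AAAAAAA////////wAAAAAAAf///////gAAAAAAAP///////AAAAAAAAH//////+AAAAAAAAH/////+AAAAAAAAAD/////4AAAAAAAAAB/////wAAAAAAAAAA/////gAAAAAAAAAA/////AAAAAAAAAAAf5//8AAAAAAAAAAAPA//4AAAAAAAAAAAAAf/gAAAAAAAAAAAAAP/AAAAAAAAAAAAAAH/AAAAAAAAAAAAAAD/AAAAAAAAAAAAAAB+AAAAAAAAAAAAAAACAAAAAAAAAAAAAAAAAAAAAAAAAAAAAAAAAAAAAAAAAAAAAAAAAAAAAAAAAAAAAAAAAAAAAAAAAAAAAAAAAAAAAAAAAAAAAAAAAAAAAAAAAAAAAAAAAAAAAAAAAAAAAAAAAAAAAAAAAAAAAAAAAAAAAAAAAAAAAAAAAAAAAAAAAAAAAAAAAAAAAAAAAAAAAAAAAAAAAAAAAAAAAAAAAAAAAAAAAAAAAAAAAAAAAAAAAAAAAAAAAAAAAAAAAAAAAAAAAAAAAAAAAAAAAAAAAAAAAAAAAAAAAAAAAAAAAAAAAAAAAAAAAAAAAAAAAAAAAAAAAAAAAAAAAAAAAAAAAAAAAAAAAAAAAAAAAAAAAAAAAAAAAAAAAAAAAAAAAAAAAAAAAAAAAAAAAAAAAAAAAAAAAAAAAAAAAAAAAAAAAAAAAAAAAAAAAAAAAAAAAAAAAAAAAAAAAAAAAAAAAAAAAAAAAAAAAAAAAAAAAAAAAAAAAAAAAAAAAAAAAAAAAAAAAAAAAAAAAAAAAAAAAAAAAAAAAAAAAAAAAAAAAAAAAAAAAAAAAAAAAAAAAAAAAAAAAAAAAAAAAAAAAAAAAAAAAAAAAAAAAAAAAAAAAAAAAAAAAAAAAAAAAAAAAAAAAAAAAAAAAAAAAAAAAAAAAAAAAAAAAAAAAAAAAAAAAAAAA="/>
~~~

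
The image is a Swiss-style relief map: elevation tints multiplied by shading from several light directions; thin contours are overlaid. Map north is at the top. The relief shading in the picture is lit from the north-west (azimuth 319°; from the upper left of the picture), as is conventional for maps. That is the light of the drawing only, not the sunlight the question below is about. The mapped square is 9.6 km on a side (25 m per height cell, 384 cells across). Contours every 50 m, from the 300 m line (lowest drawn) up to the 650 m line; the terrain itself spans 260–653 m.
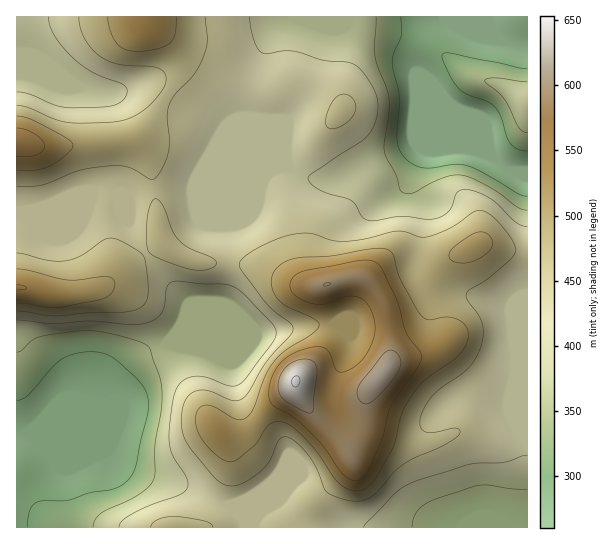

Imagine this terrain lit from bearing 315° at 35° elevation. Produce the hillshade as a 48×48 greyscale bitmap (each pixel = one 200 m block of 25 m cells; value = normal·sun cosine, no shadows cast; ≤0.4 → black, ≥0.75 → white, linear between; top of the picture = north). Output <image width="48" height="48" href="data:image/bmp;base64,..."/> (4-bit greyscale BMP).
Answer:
<image width="48" height="48" href="data:image/bmp;base64,Qk32BAAAAAAAAHYAAAAoAAAAMAAAADAAAAABAAQAAAAAAIAEAAATCwAAEwsAABAAAAAAAAAAAAAAABEREQAiIiIAMzMzAERERABVVVUAZmZmAHd3dwCIiIgAmZmZAKqqqgC7u7sAzMzMAN3d3QDu7u4A////AIiZmavMzMupmYd3iJh2VVVVVVZmd3d3d4iZmqvN3cy6mYh3eImHZVRERVVmZ3d3d4iZmqvN3dy7qYd3d4mYdUIRI0RVVmZ3ZniImqqrzcu6mYZVZ3iZh1IAAjRERFVmZnd4iZmavLqZmHZDRneJmGMAATMzRERVVXd3iIiJq7qYiHZTI2eJmHUgATMzM0RFVYd3d4iIq7qYiHZUMkeIiIdBAURERERVZoh3d3eIm8upiHZlQzZ3eIdSEkZmVVVmZ4h3d3d4m8y6mHdmUzVmeIhkEUaIdmZnd3d3d3d4m83bqYiIdDRWeIh0ITV4iHZ3d2Z3d3d3is3dypmalkRWeIh1ISRomHdnd1Vnd3d3ib3t26m9yWVFaJh1IBJGeHdnd1VWd3d3iKzd3KrO/adDR5qFIAEkZ3Znd0RFZ3d3eJrMy6rP/+pjN6uoQQASNWZnd1RFZnd3eImrupm+//6VNpzbcxERI0Vmd1VEVmZ3eImZmYic///pZYvdpkMzISRWd2VEVWZmd4iIiId53//9l3rduGZmQhJGd2VDNERVVmd4d3d3nf/+uHnMuHeIdCJGd0QhARIjMzRnd3d3ibvLqYirp2eal0NGdyEAAAASIiJGd3d3d3d3dniahlaJmGVWdwEQAAESMyI1d3d3d2VUMkaJdVaJmHZmdyNERERERDM0VmZ3iIdlMRNndVZ3d2VWd3eIiIdmVEMzMzRXiaqYdTRWZWd3ZVREZqqqqqmHZURDMzRomrzMuph2VWiHZUMzRbqqu7qYdmVVVVZ5mrzN3dy4ZWiYdlMzRamZqruph3dniIiaqru7ze7bhmial2UzRYiIiaqpiIh4iZmruqqqq83tuXirupdUVoiHiJmZmZh3iJmau6qZmJrN25m8zLl2eId3d4mIiZhmeIiIqqmZiIibzLq83cqHeHd3d4iIiZhmd3d3iqmZmId5q7qrzMqHiXd3d3iHiJdmd3d3iZmImYh3iaqqu7qHiVVVZ3d3iIdWd3d3iJiIiIh2Z4mqu6qYiUMzRWZ3d3ZVd3d3eIiHd4iHZom8y6mYiCIiI0VWZ2VVZ3d3d4h3Zmd3Zom93KmYdzMiI0RFVmVUV3d3d3iHVVVmZniry6mIZVVEVWZVZmZVVnd3d3iHZERERGeImYiIdYd3iJmIh2ZmVXd3d3iZdUMzIld3d3eZhqmZq7u7qXZmZWd3d3ial1QyEUd3d3iamLqqu7vMy5dmZmZ3d3eaqGVCADd3d3eJmbqaqqq7y6hmZmZnd2eJqYZTETd3d2ZomaqYmZmZq6l2ZmZnd3d4mpdkMkd4d1VompmIiHd3iZmGZmZniId4mZh1Q1d4iHd5q4h3d3ZVVnh3ZmZniJiImZh1RFd4mZmqq3d3d3ZUM0VmZmZmeZmYmal1RFZ4mqqqqnd3d3dlQzNFZmZmeJmZmZl1RFZ4mZqpmXd4iIiHZUNEVnZmeJmZiZh1RGeIiIiIh3eImZmYh1REVnZlZ4iIiIh1RWeIiIiHd3eJmZmZh2VEVnZlZ4iIh3h2VWeIiHeIdw=="/>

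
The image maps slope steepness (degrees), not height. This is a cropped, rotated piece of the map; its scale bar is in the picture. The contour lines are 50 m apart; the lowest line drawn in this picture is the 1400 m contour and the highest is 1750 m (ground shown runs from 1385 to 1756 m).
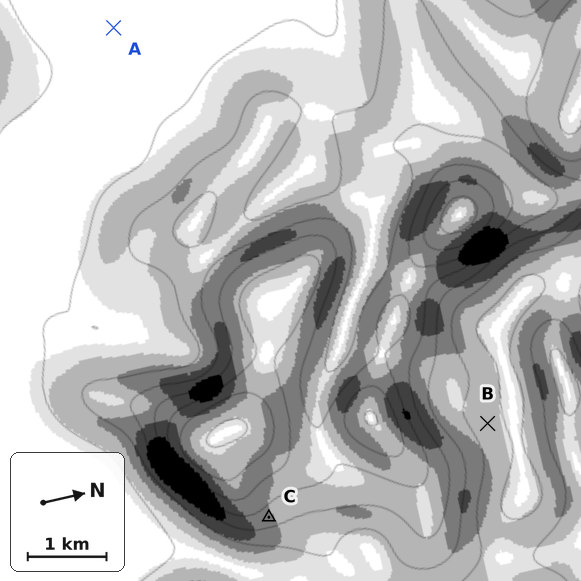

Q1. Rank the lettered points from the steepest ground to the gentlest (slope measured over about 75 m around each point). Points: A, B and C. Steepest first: C B A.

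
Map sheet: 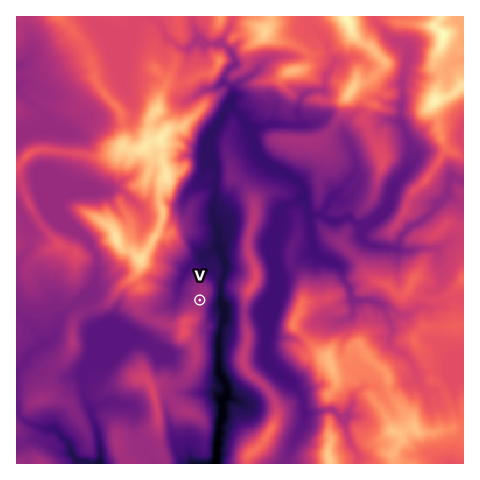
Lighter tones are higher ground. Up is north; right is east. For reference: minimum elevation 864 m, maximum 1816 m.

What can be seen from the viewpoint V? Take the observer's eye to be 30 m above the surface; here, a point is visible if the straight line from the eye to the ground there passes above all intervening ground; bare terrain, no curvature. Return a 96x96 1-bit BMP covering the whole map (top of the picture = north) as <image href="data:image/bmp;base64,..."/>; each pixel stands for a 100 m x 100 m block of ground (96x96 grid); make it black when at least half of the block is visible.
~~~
<image width="96" height="96" href="data:image/bmp;base64,Qk2+BAAAAAAAAD4AAAAoAAAAYAAAAGAAAAABAAEAAAAAAIAEAAATCwAAEwsAAAIAAAAAAAAA////AAAAAAAAAAAAAA8AAOABAAAAAAAAAAeAAOAFAAAAAAAAAAfgAOAHAAAAAAAAAAfwAGAEAAAAAAAAAAf4AHAwAAAAAAAAAAf8AHBgAAAAAAAAAAf8AHDAAAAAAAAAAAf+ADAAAAAAAAAAAAf/ADAAAAAAAAAAAAf/ADAAAAAAAAAAAAfzAAAAAAAAAAAAAAfgAAAAAAAAAAAAAAfAAAAAAAAAAAAAAAeAAEAAAAAAAAAAAAYAAGAAAAAAAAAAAAcAAHAAAAAAAAAAAA8AAHAAAAAAAAAAAAYAADgAAAAAAAAAAAYAALAAAAAAAAAAAA4AAfAAAAAAAAAAAA+AAfAAAAAAAAAAAA+ABeAAAAAAAAAAAA+ADeAAAAAAAAAAAA+AH+AAAAAACAAAAA+AP/AAAAAACAAAAA/AP/AAAAAACAAAAA/APgAAAAAACAAAAA/AOAAAAAAAAAAAAA/AcAAAAAAAAAAAAA/AcAAAAAAAAAABgAeAcAAAAAAAAAAPjgeAcAAAAAAAAAAfzweAOAAAAAAAAAA/zweAGAAAAAAAAAA/zweAGAAAAAAAAAA/z4fADAAAAAAAAAA/54fAAAAAAAAAAAAf54fAAAAAAAAAAAAf4AfgAAAAAAAAAAB/4APgAAAAAAAAAAA/4APwAAAAAAAAAAA/4APgAAAAAAAAAAAf8AHgAAAAAAAAAAAf+AHgAAAAAAAAAAAf+AHAAAAAAAAAAAAP/AHAAAAAAAAAAAAH/AHAAAAAAAAAAAAH/gHAAAAAAAAAAAAD/wHAAAAAAAAAAAADf4HAAAAAAAAAAAABH4HAAAAAAAAAAAABDgPgAAAAAAAAAAABB4fgAAAAAAAAAAABh9/gAAAAAAAAAAAAh//gAAAAAAAAAAAAA//gAAAAAAAAAAAAwf/gAAAAAAAAAAAB4P/AAAAAAAAAAAAB8D/AAAAAAAAAAAAB8D+AAAAAAAAAAAAB+D8AAAAAAAAAAAAAfH4AAAAAAAAAAAAAPHwAAAAAAAAAAAAADnwAAAAAAAAAAAAAAnwAAAAAAAAAAAAAAHgAAAAAAAAAAAAAAvgAAAAAAAAAAAAAA/gAAAAAAAAAAAAAB/gDgAAAAAAAAAAAB+AHgAAAAAAAAAAAD+AAAAAAAAAAAAAAH+AAAAAAAAAAAAAAD+AAAAAAAAAAAAAAB/AAAAAAAAAAAAAAA/AGAAAAAcAAAAAAAfAOAAAAA8AAAAAAAPgfAAeYA8AAAAAAAHgfg//wA8AAAAAAABg/8w/AAcAAAAAAAAx/4A+YAYAAAAAAAAf/zh8YAIAAAAAAAAP//5wYAMAAAAAAACeD/xAAAEAAAAAAADPA/gAAAOAAAAAAABjgDAADAOAAAAAAABxgAAADAMAAAAAAAAzwAAAAAMAAAAAAAAH4AA4AAOAAAAAAAAH8AA/gAPAAAAAAAAN/wA/wAHAAAAAAAAM/wA/AAHAAAAAAAAPeAA+AAHAAAAAAAAD+AA8AAOAAAAAAAADwAA8AAcAAAAAAAADAAA8AAIAAAAAAABAAAA4AAAA="/>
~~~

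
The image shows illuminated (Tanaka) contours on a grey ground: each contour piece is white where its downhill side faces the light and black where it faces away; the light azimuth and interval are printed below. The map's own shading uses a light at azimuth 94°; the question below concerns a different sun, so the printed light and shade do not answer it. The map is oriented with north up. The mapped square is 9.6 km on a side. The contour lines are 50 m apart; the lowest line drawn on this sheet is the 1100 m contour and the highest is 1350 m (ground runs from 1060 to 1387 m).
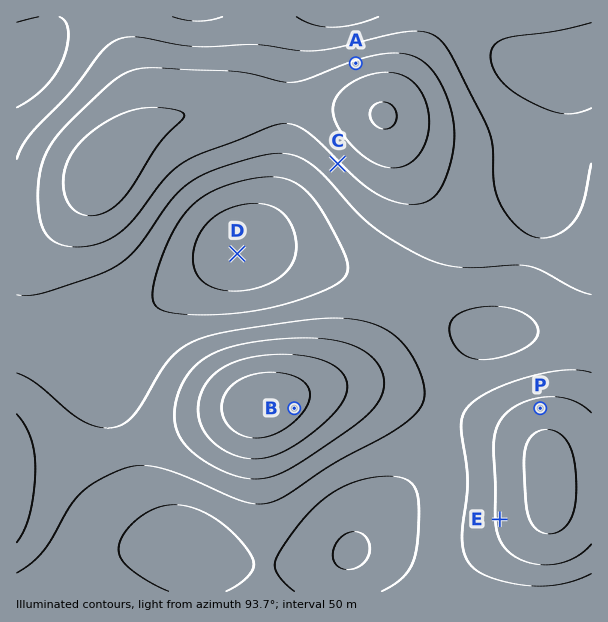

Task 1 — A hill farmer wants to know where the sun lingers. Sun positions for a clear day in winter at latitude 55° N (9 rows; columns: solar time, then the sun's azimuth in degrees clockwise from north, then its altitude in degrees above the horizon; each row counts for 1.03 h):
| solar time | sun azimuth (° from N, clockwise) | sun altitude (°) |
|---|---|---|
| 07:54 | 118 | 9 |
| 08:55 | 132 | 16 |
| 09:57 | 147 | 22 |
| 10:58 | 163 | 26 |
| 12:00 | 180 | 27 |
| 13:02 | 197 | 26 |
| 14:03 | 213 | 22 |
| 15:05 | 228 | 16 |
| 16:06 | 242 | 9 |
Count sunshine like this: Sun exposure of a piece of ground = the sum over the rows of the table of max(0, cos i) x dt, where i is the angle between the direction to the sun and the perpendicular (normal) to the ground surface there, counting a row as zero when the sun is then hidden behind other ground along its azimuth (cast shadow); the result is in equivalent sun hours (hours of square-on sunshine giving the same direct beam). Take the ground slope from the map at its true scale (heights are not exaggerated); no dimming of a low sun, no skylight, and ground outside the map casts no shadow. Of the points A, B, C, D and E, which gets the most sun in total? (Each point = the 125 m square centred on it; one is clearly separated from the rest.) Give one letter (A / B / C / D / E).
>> A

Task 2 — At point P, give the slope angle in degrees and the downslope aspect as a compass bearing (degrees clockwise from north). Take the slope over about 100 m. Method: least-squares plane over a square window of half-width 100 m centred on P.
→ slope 6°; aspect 171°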